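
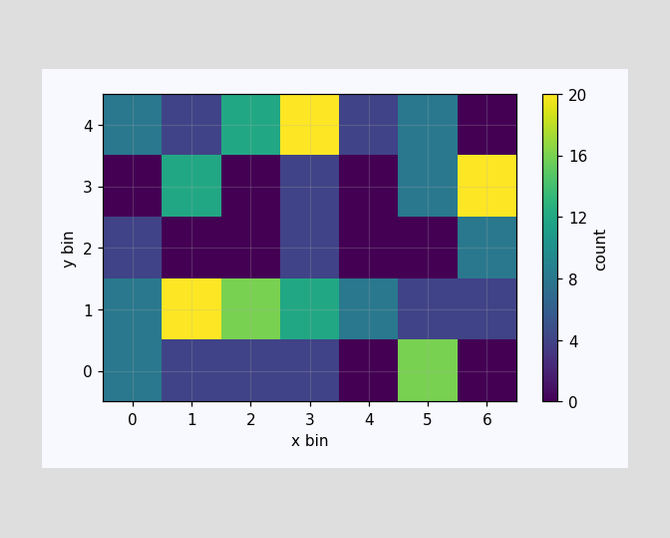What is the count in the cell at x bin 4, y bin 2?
0

Matching the cell (4, 2) against the colorbar gives 0.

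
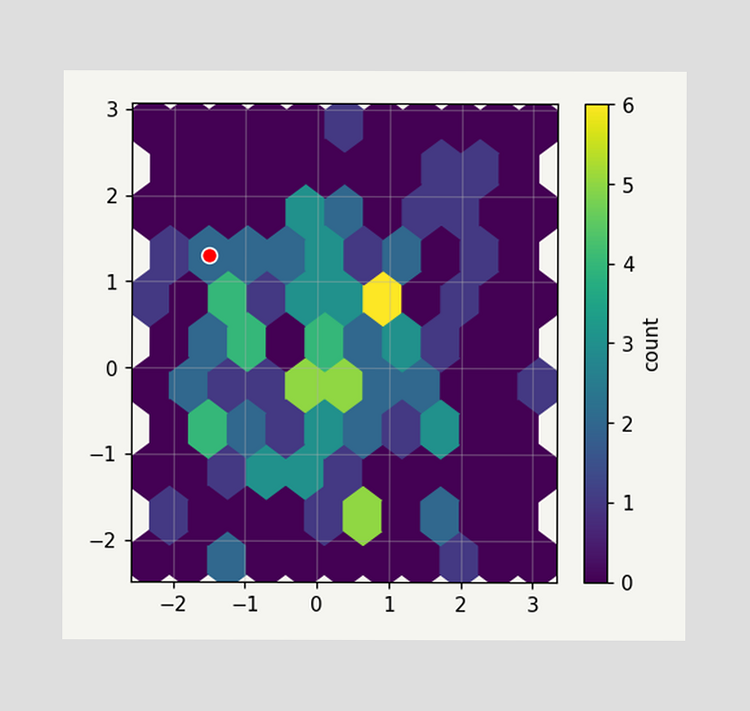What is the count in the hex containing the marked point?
2

The marked hex reads 2 on the colorbar.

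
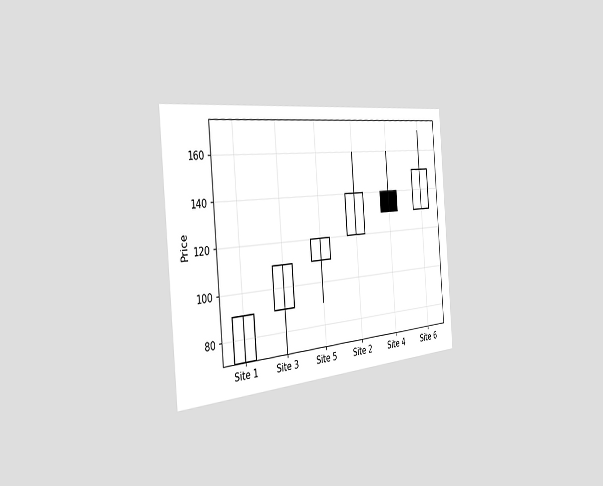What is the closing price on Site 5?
120

The chart is tilted about 5° counter-clockwise and viewed slightly from the left. The Site 5 candle closes at 120.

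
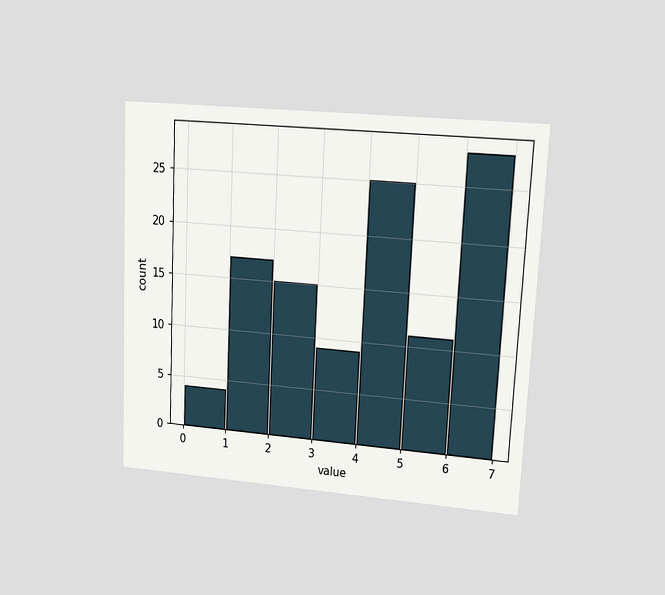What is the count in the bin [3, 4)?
The chart is tilted about 3° clockwise and viewed at a slight angle. The [3, 4) bin has height 9.

9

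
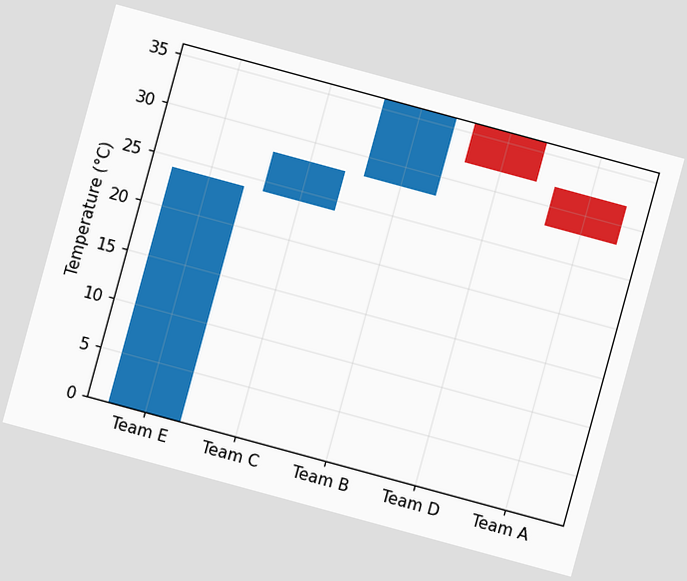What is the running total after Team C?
28°C

The chart is tilted about 15° clockwise. After Team C the running total reaches 28°C.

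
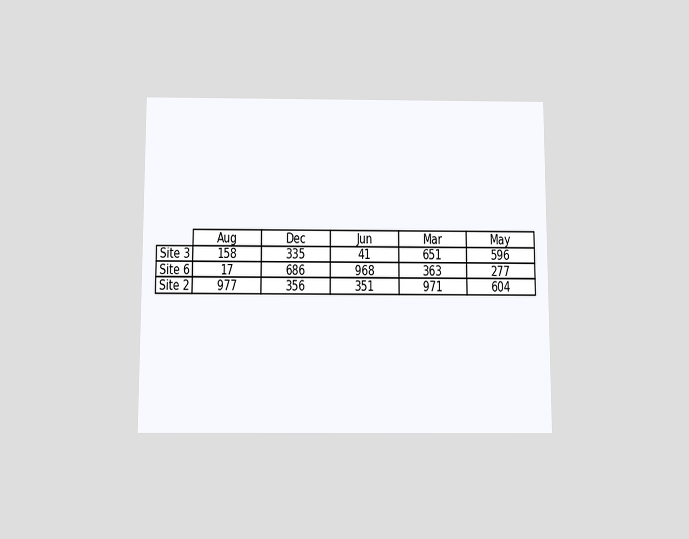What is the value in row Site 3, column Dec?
The chart is viewed slightly from below. The (Site 3, Dec) cell reads 335.

335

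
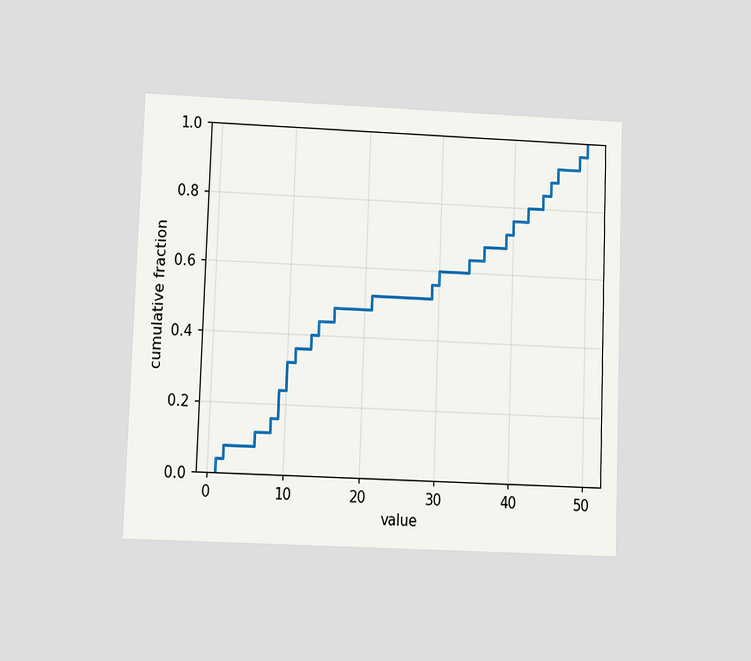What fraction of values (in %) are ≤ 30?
The chart is tilted about 2° clockwise and viewed at a slight angle. At x=30 the ECDF step is at 60%.

60%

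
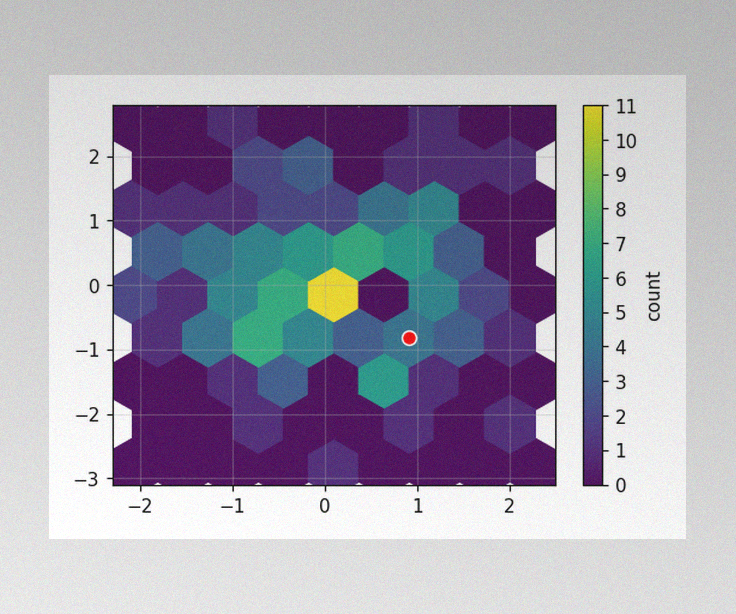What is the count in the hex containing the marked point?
The image has some photo noise and uneven lighting. The marked hex reads 4 on the colorbar.

4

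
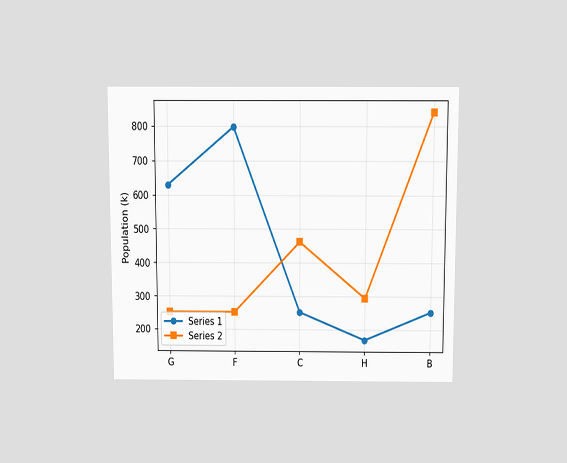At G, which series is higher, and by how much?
Series 1, by 378k

The chart is viewed slightly from above. At G, Series 1 sits above the other line by 378k.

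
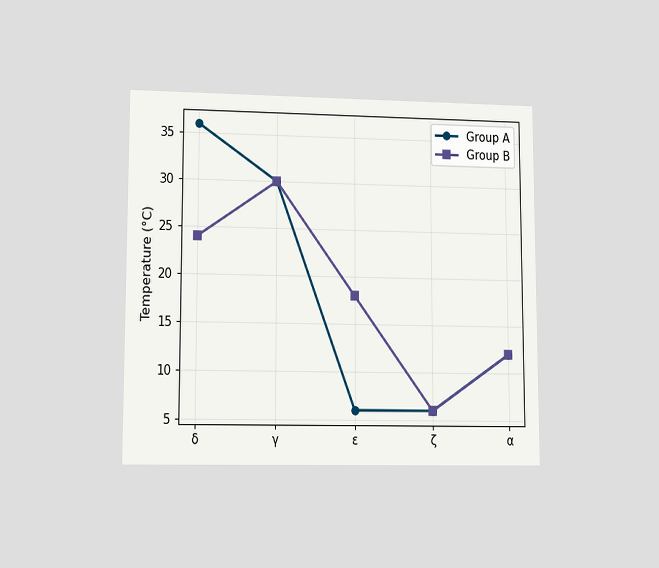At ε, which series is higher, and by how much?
Group B, by 12°C

The chart is viewed at a slight angle. At ε, Group B sits above the other line by 12°C.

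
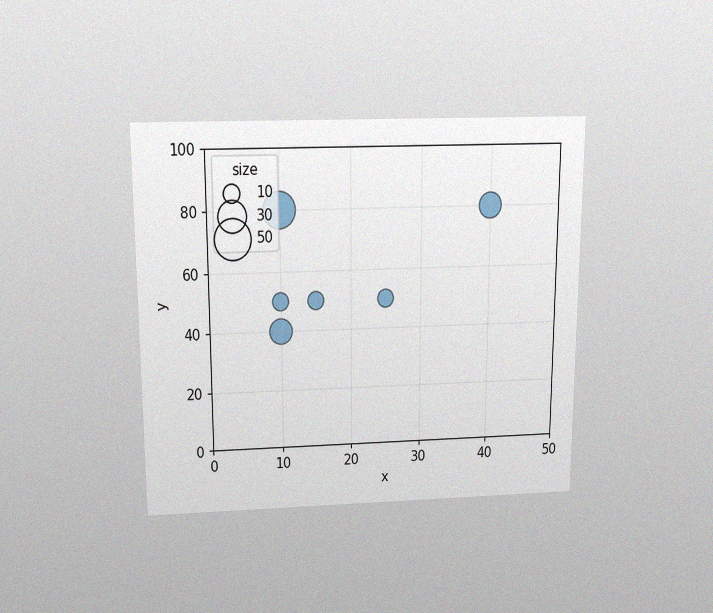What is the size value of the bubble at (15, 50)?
10

The chart is viewed slightly from above, with some photo noise. Matching the bubble at (15, 50) against the size legend gives 10.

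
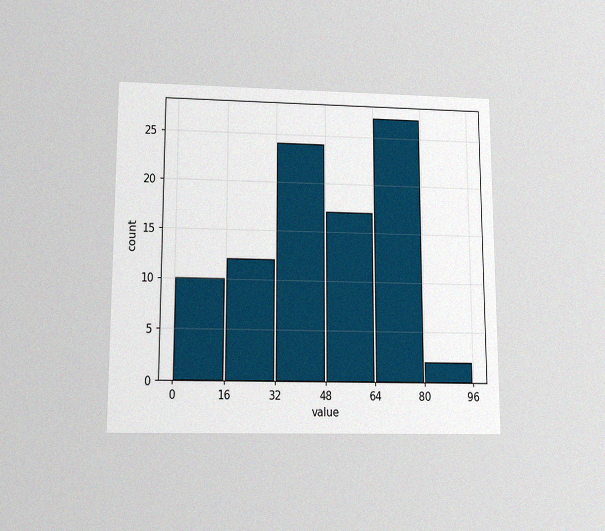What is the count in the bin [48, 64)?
17

The chart is viewed slightly from below, with some photo noise. The [48, 64) bin has height 17.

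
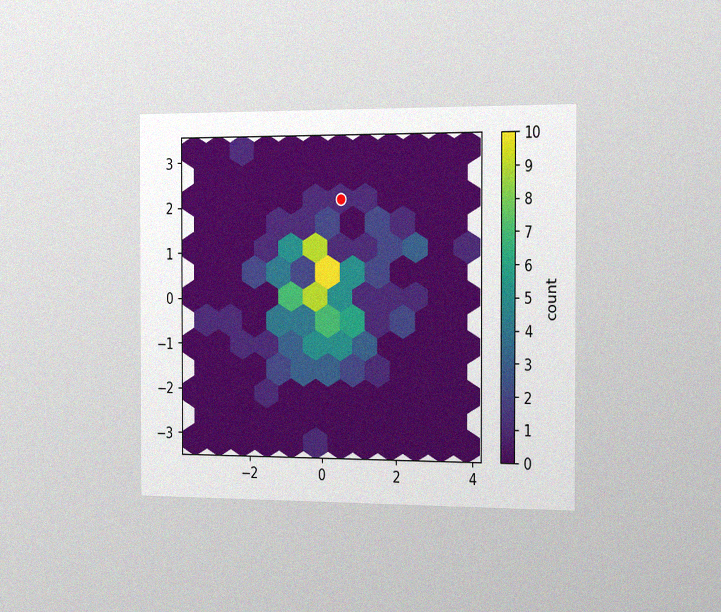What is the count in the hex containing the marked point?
1

The chart is viewed slightly from the right, with some photo noise. The marked hex reads 1 on the colorbar.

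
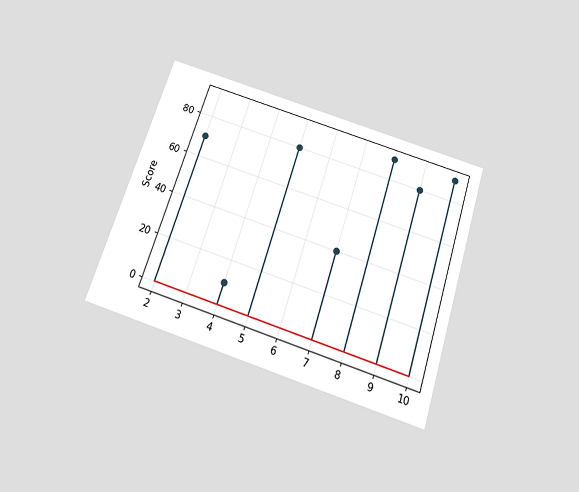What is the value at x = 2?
70

The chart is tilted about 18° clockwise and viewed slightly from below. The stem at x=2 reaches 70.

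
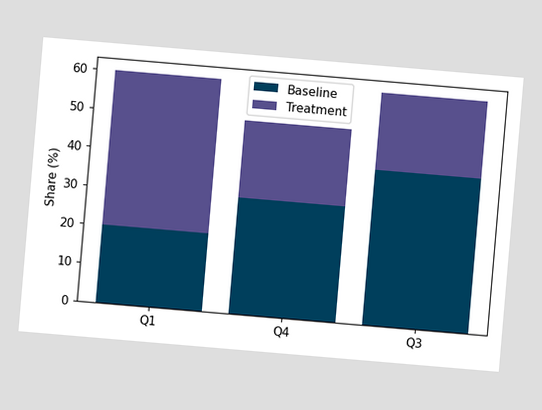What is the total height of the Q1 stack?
The chart is tilted about 5° clockwise. The Q1 stack's top reaches 60% on the y-axis.

60%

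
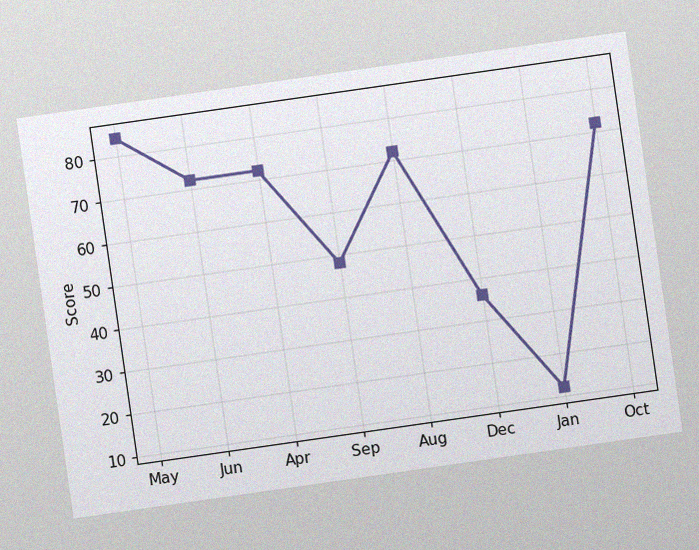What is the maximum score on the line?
The chart is tilted about 8° counter-clockwise, with some photo noise. The highest point is at May, and reading across to the y-axis gives 84.

84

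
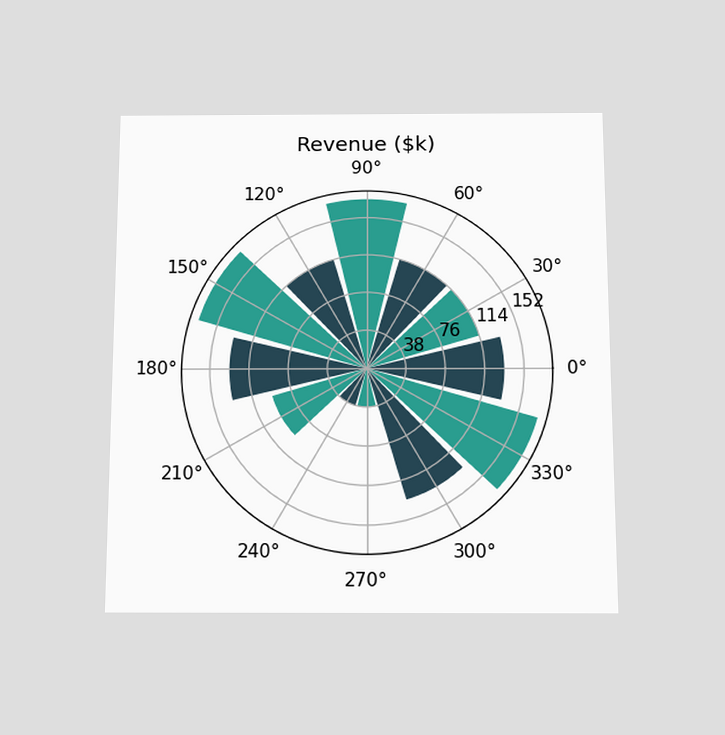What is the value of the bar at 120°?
$114k

The chart is viewed slightly from below. The bar at 120° reaches $114k on the radial axis.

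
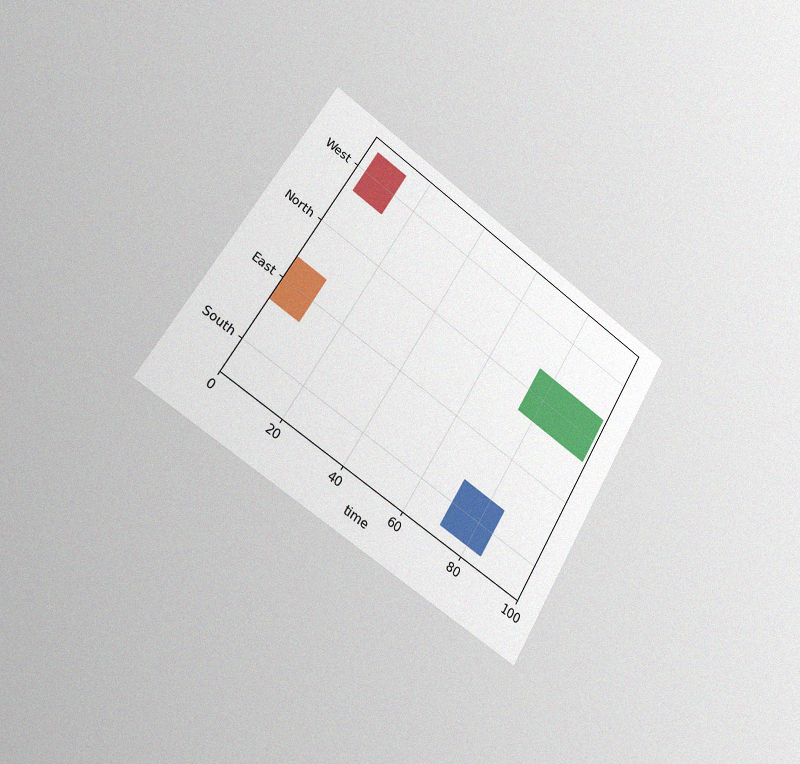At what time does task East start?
The chart is tilted about 31° clockwise and viewed slightly from the left, with some photo noise. The East bar begins at t=0.

0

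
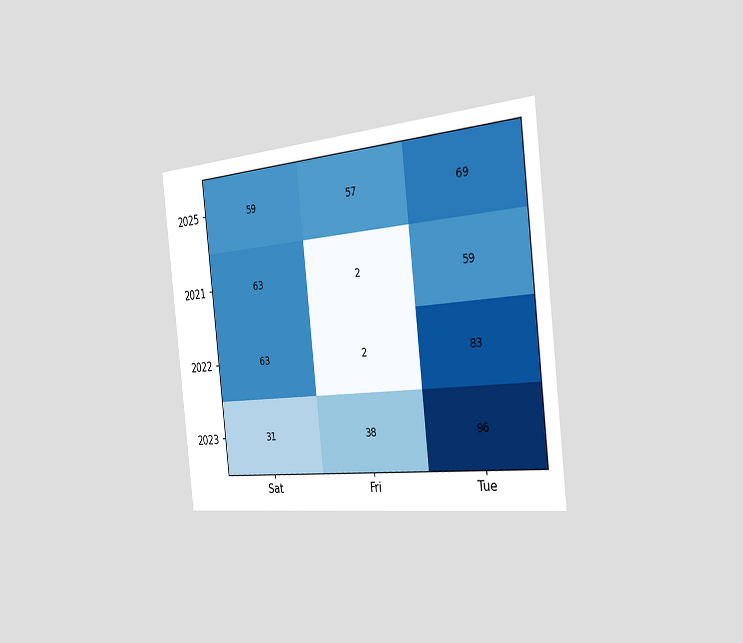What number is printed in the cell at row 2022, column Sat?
The chart is tilted about 6° counter-clockwise and viewed slightly from the right. The (2022, Sat) cell reads 63.

63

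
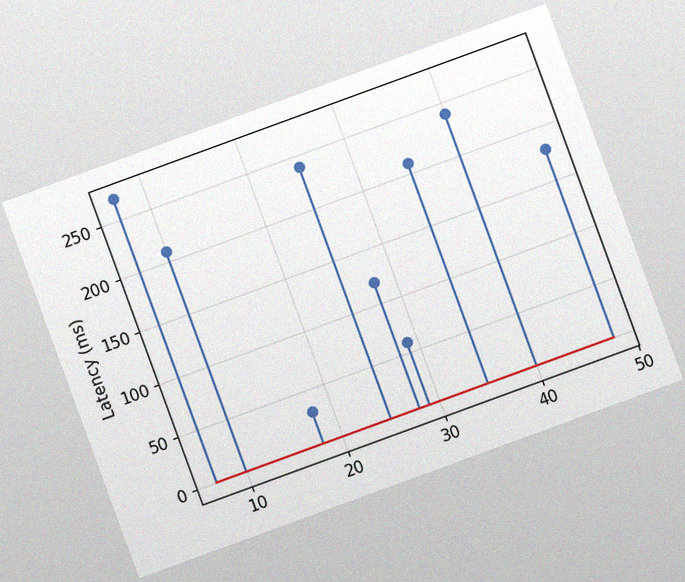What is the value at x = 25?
The chart is tilted about 20° counter-clockwise, with some photo noise. The stem at x=25 reaches 240ms.

240ms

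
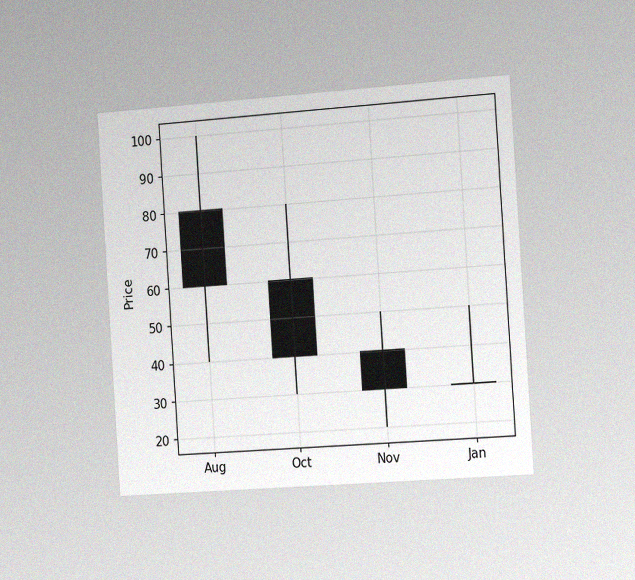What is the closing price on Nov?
The chart is tilted about 4° counter-clockwise and viewed slightly from the right, with some photo noise. The Nov candle closes at 30.

30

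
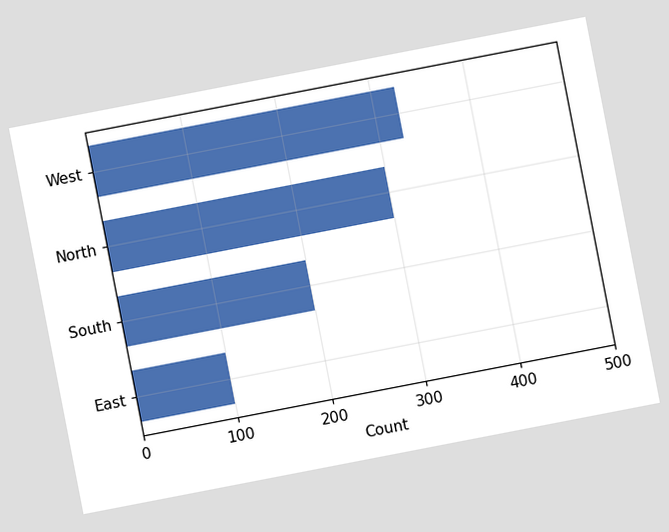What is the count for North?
The chart is tilted about 11° counter-clockwise. Reading along the chart's x-axis, the North bar reaches 300.

300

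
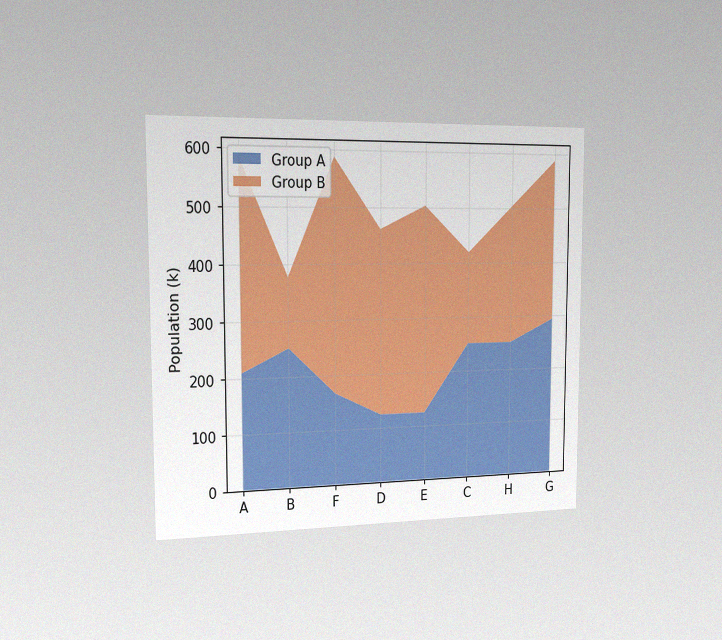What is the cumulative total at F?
588k

The chart is viewed slightly from the left, with some photo noise. The stacked total at F reaches 588k.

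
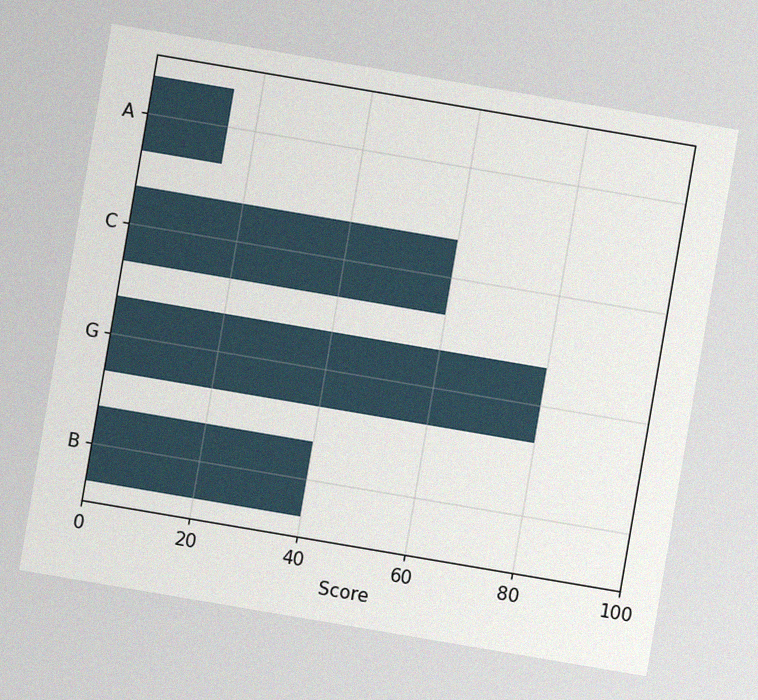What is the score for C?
60

The chart is tilted about 10° clockwise, with some photo noise. Reading along the chart's x-axis, the C bar reaches 60.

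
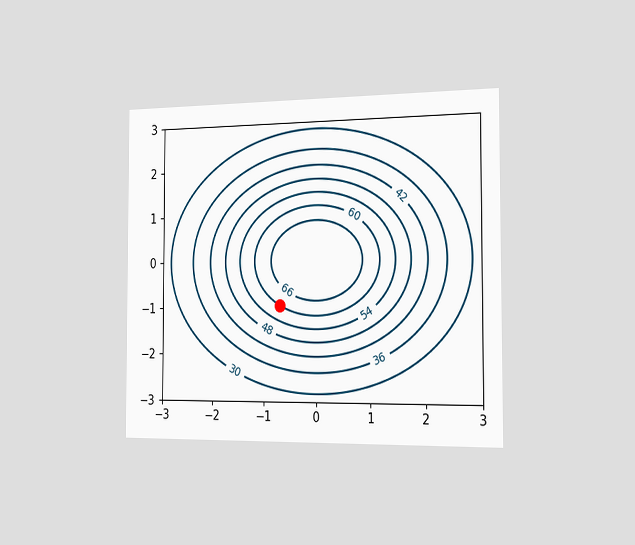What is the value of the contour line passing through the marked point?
The chart is viewed slightly from the right. The marked point sits on the contour labelled 60.

60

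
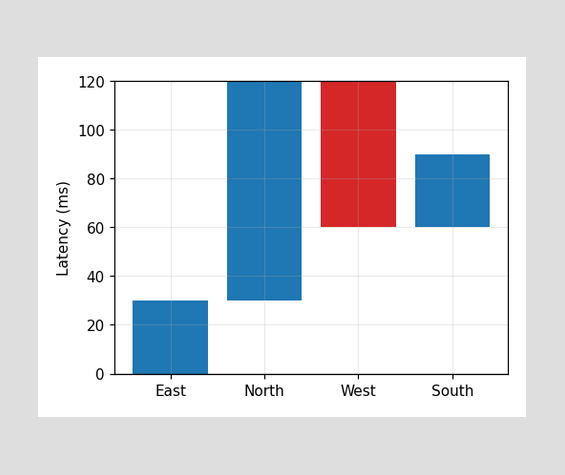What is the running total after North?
After North the running total reaches 120ms.

120ms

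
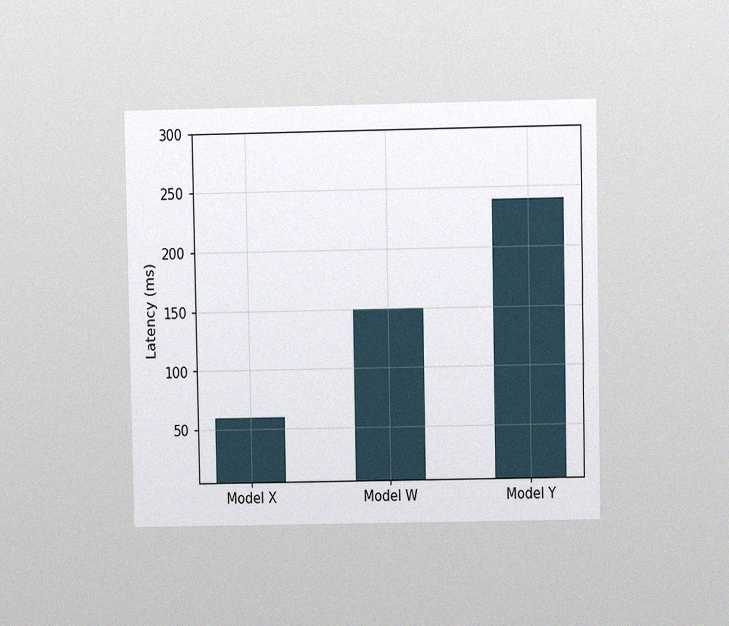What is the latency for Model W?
150ms

The chart is viewed at a slight angle, with some photo noise. Reading along the chart's y-axis, the Model W bar reaches 150ms.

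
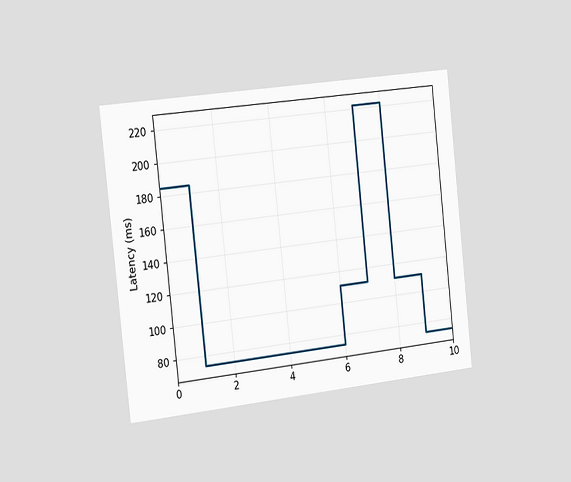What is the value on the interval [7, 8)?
The chart is tilted about 6° counter-clockwise and viewed slightly from the left. On [7, 8) the step sits at 222ms.

222ms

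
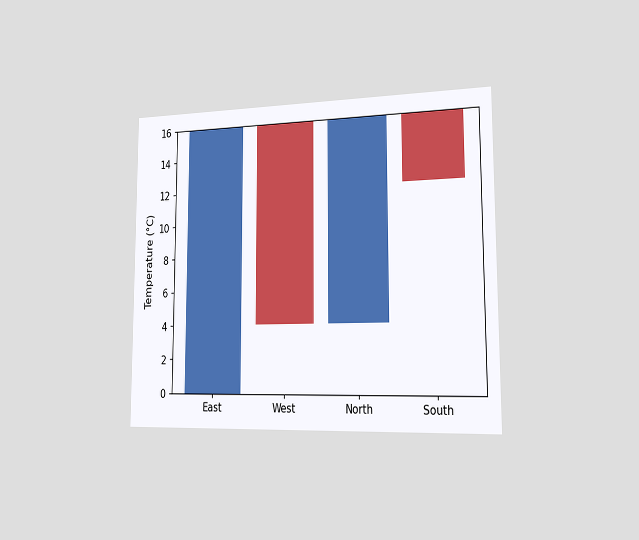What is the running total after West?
4°C

The chart is viewed slightly from the right. After West the running total reaches 4°C.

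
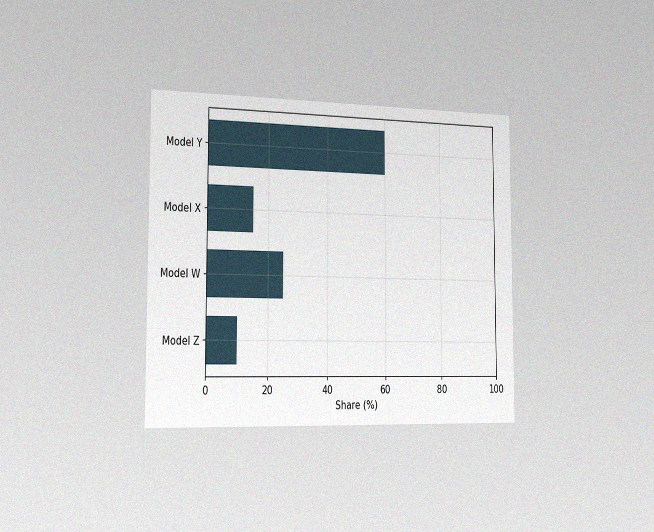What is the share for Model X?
15%

The chart is viewed slightly from the left, with some photo noise. Reading along the chart's x-axis, the Model X bar reaches 15%.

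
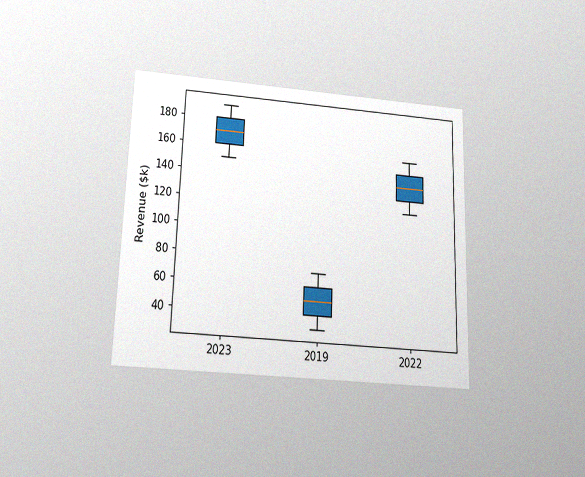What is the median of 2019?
$50k

The chart is viewed slightly from below, with some photo noise. The median line in the 2019 box sits at $50k.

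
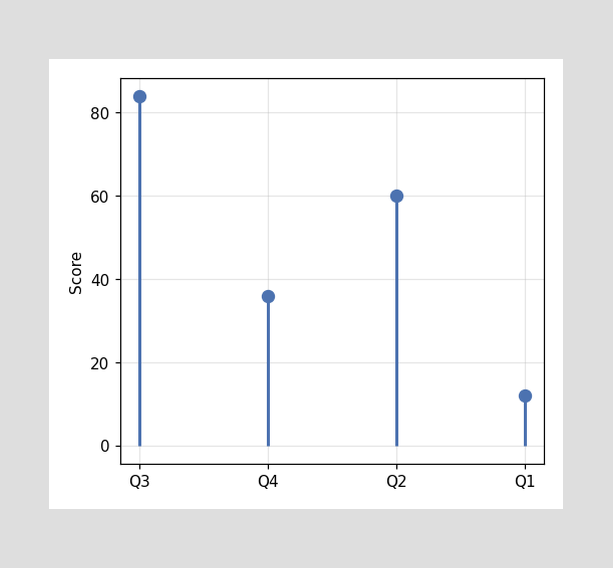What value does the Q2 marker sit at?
60

The Q2 marker sits at 60.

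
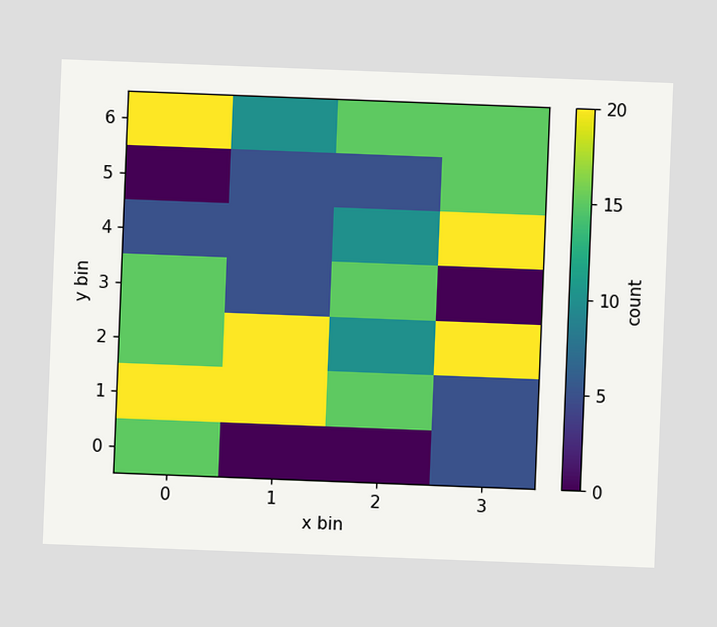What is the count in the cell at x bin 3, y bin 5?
15

The chart is tilted about 2° clockwise. Matching the cell (3, 5) against the colorbar gives 15.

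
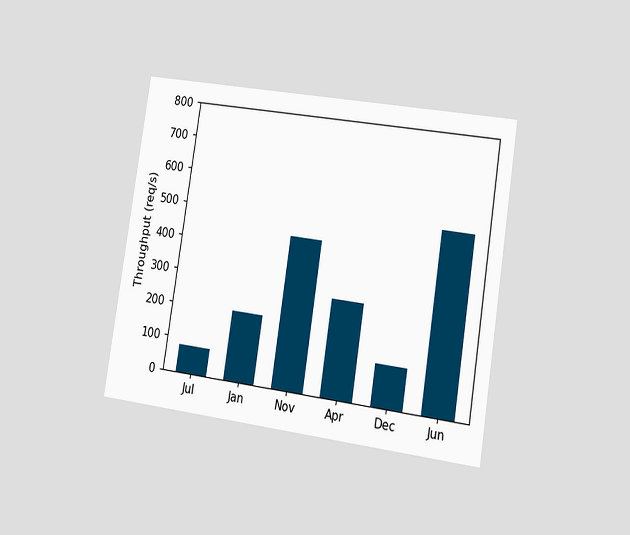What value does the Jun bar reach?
520req/s

The chart is tilted about 9° clockwise and viewed slightly from the right. Reading along the chart's y-axis, the Jun bar reaches 520req/s.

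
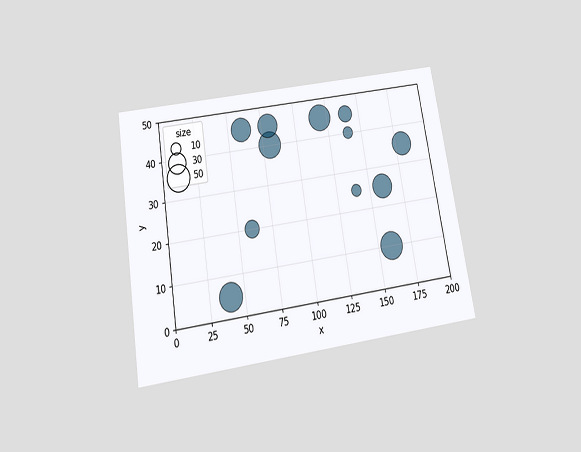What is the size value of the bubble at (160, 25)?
The chart is tilted about 9° counter-clockwise and viewed slightly from below. Matching the bubble at (160, 25) against the size legend gives 40.

40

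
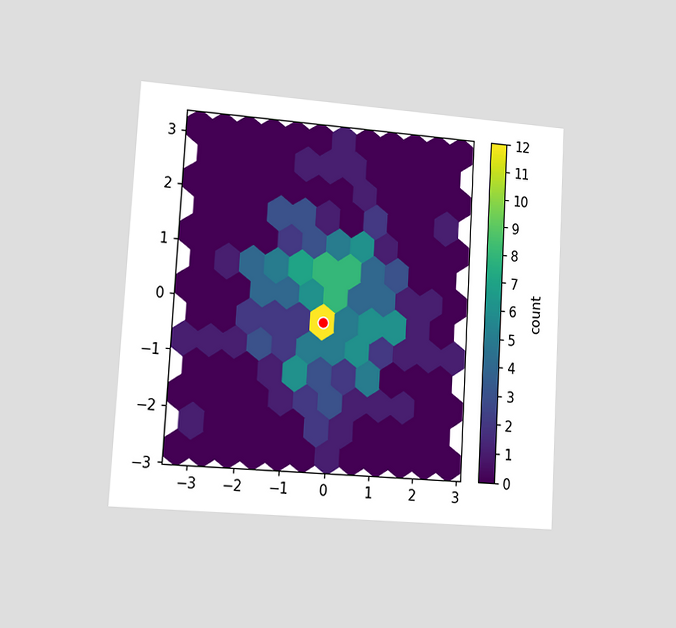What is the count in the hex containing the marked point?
The chart is tilted about 3° clockwise and viewed slightly from the left. The marked hex reads 12 on the colorbar.

12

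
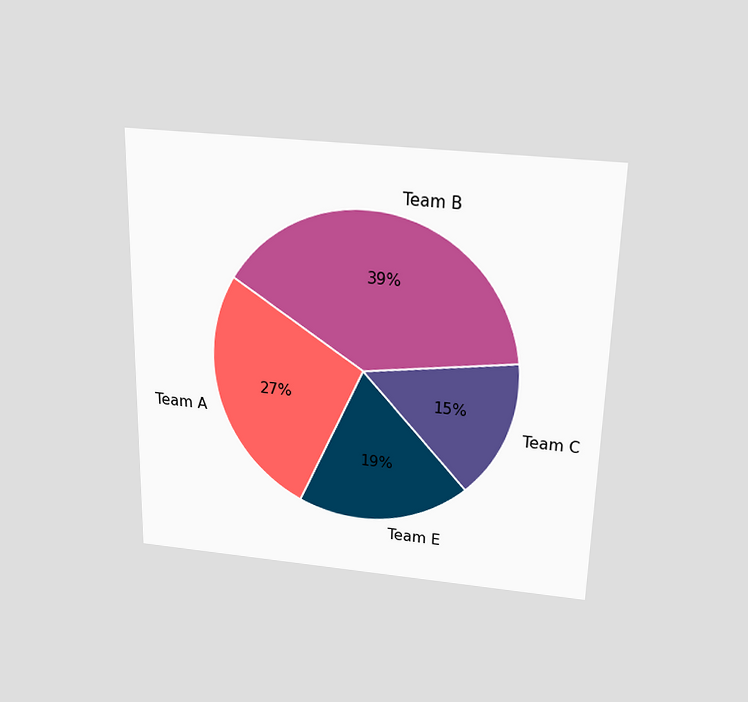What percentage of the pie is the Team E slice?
19%

The chart is viewed slightly from above. The Team E slice takes up 19% of the pie.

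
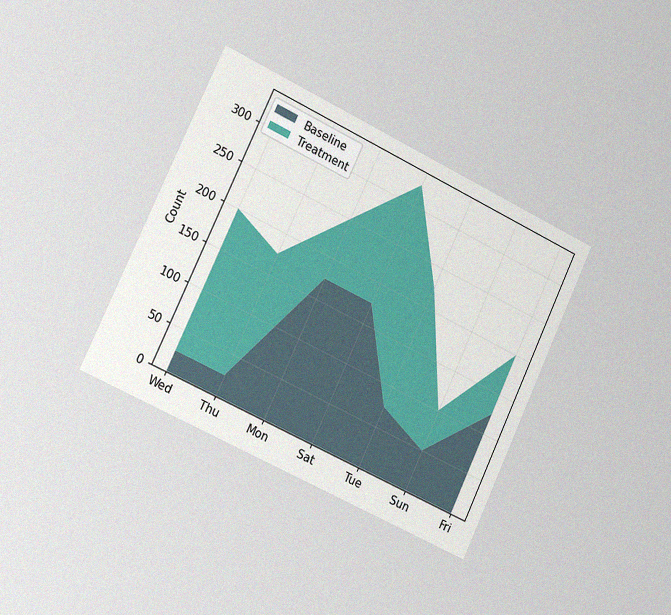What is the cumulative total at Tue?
The chart is tilted about 25° clockwise and viewed slightly from the left, with some photo noise. The stacked total at Tue reaches 225.

225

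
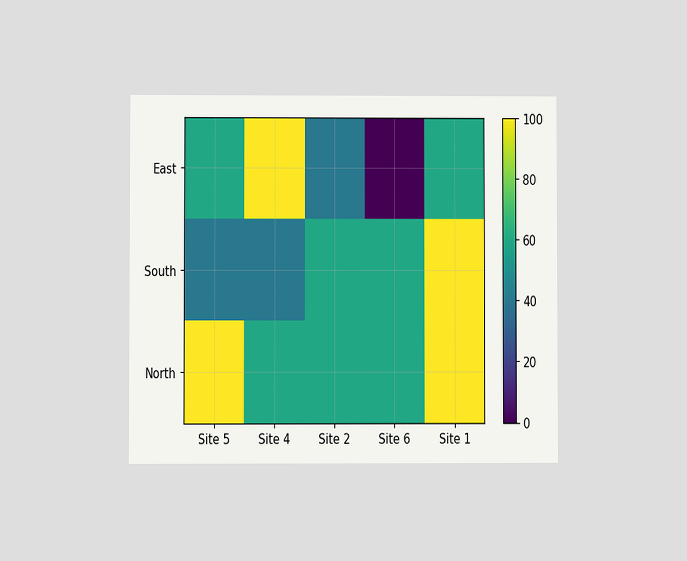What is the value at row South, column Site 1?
The chart is viewed at a slight angle. Matching cell (South, Site 1) against the colorbar gives 100.

100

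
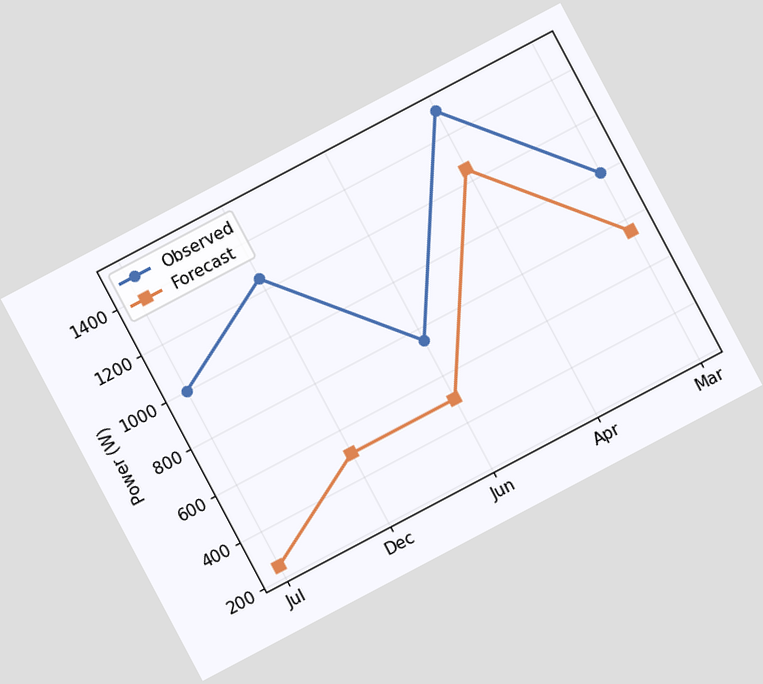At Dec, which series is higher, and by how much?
Observed, by 750W

The chart is tilted about 28° counter-clockwise. At Dec, Observed sits above the other line by 750W.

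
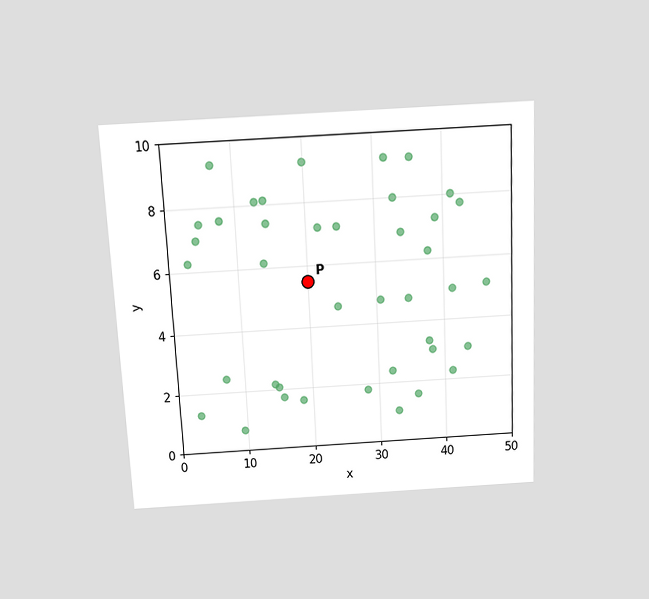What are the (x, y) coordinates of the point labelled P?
(20, 5.5)

The chart is tilted about 3° counter-clockwise and viewed slightly from above. Following the gridlines from P to each axis, P sits at (20, 5.5).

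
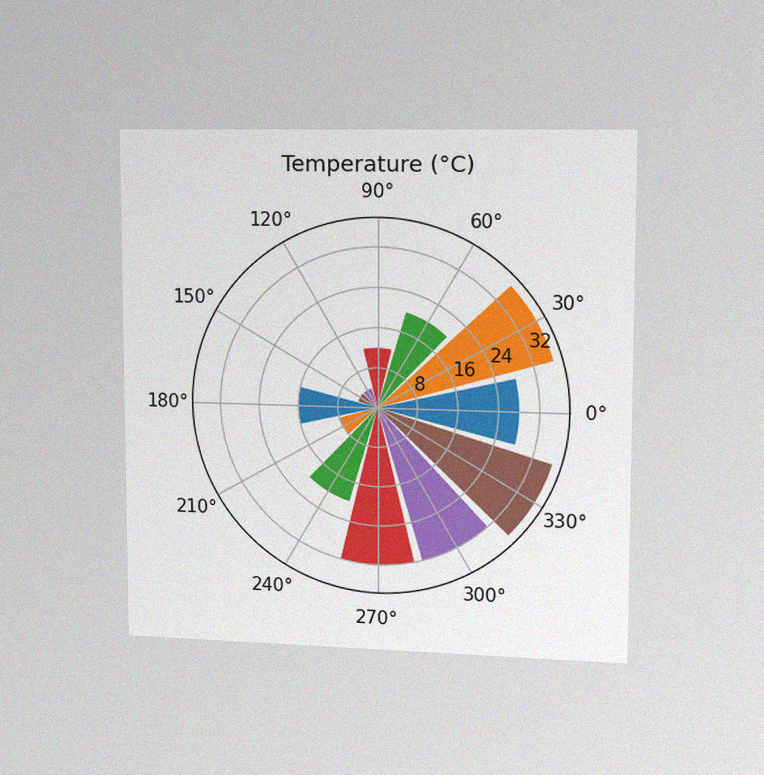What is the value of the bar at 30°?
The chart is viewed slightly from the right, with some photo noise. The bar at 30° reaches 36°C on the radial axis.

36°C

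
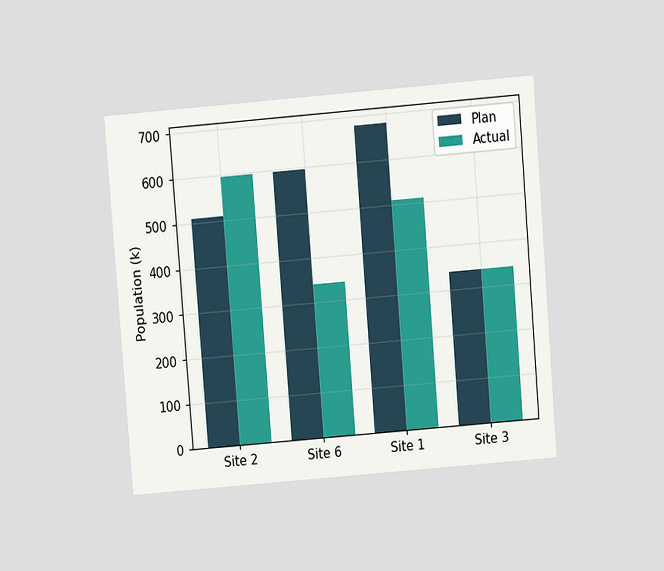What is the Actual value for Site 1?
The chart is tilted about 5° counter-clockwise and viewed at a slight angle. The Actual bar at Site 1 reaches 510k on the y-axis.

510k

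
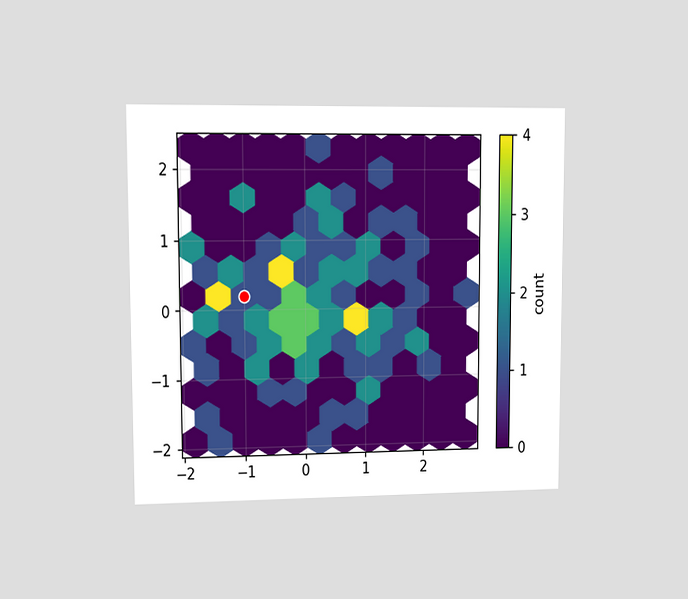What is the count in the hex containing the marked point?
1

The chart is viewed at a slight angle. The marked hex reads 1 on the colorbar.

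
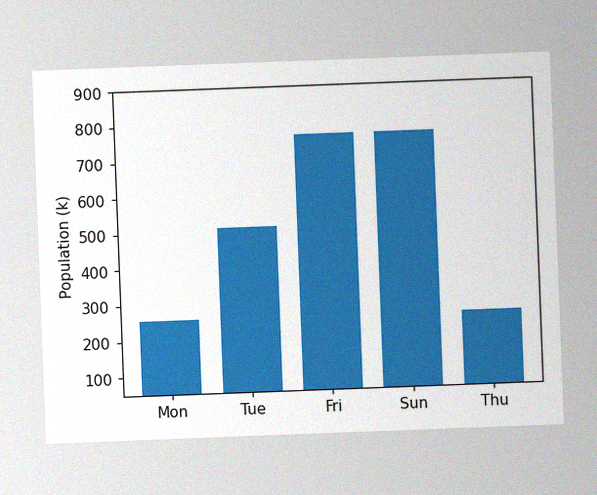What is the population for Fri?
The chart is tilted about 2° counter-clockwise, with some photo noise. Reading along the chart's y-axis, the Fri bar reaches 765k.

765k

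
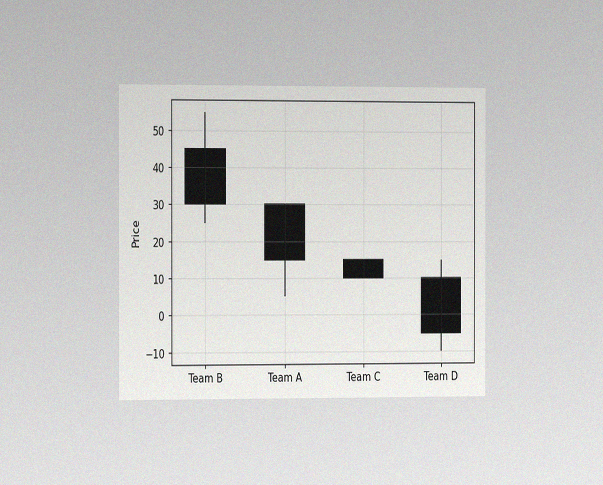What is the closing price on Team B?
The chart is viewed slightly from the left, with some photo noise. The Team B candle closes at 30.

30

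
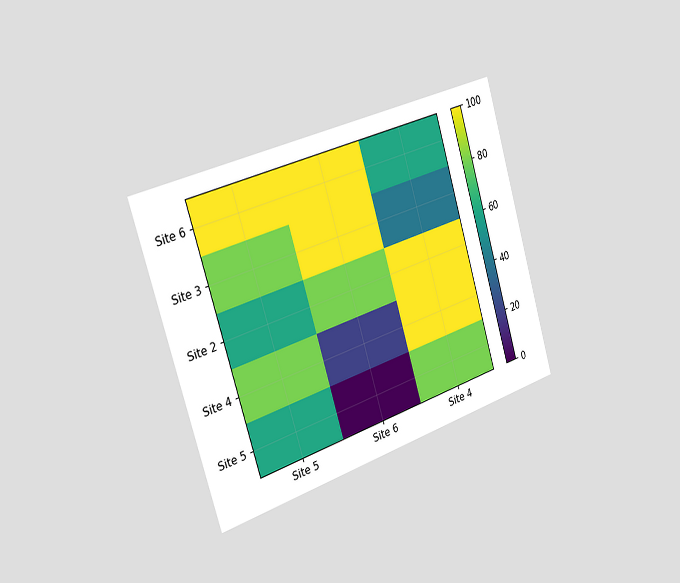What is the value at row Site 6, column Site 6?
The chart is tilted about 17° counter-clockwise and viewed slightly from the left. Matching cell (Site 6, Site 6) against the colorbar gives 100.

100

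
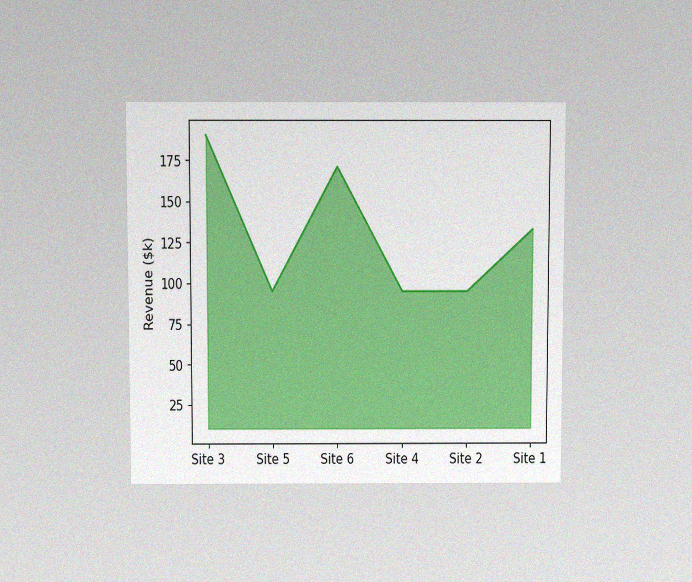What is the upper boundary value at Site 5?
$95k

The chart is viewed slightly from above, with some photo noise. At Site 5 the upper boundary is at $95k.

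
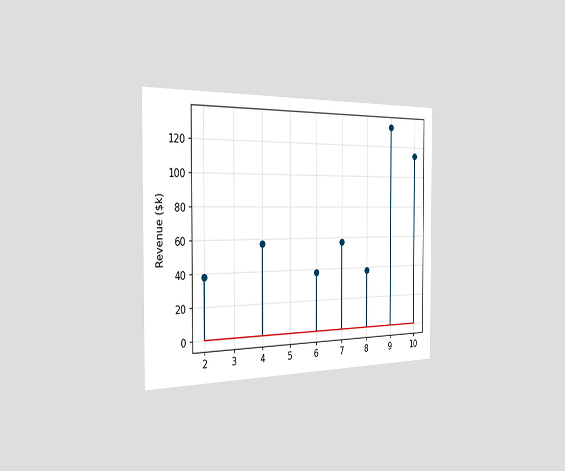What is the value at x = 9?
$133k

The chart is viewed slightly from the left. The stem at x=9 reaches $133k.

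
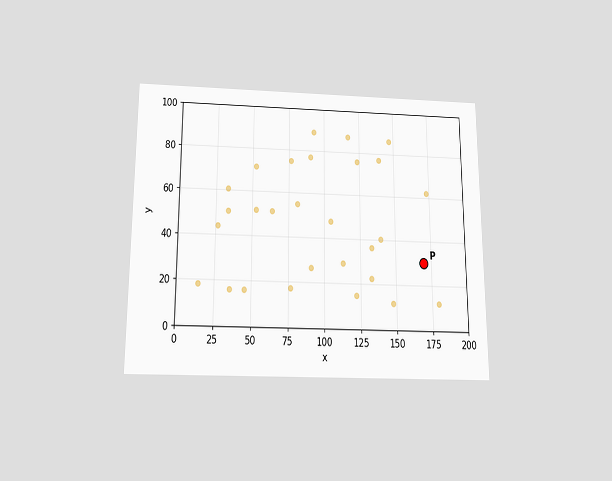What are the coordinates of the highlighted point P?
The chart is viewed slightly from below. Following the gridlines from P to each axis, P sits at (170, 30).

(170, 30)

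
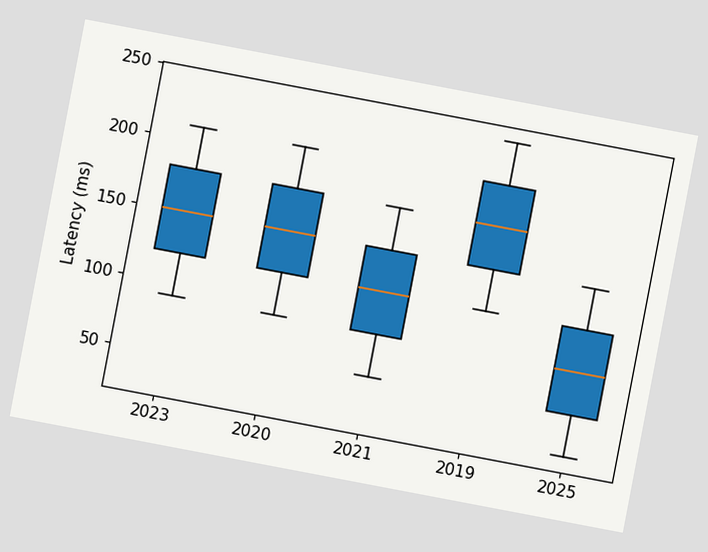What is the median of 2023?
150ms

The chart is tilted about 11° clockwise. The median line in the 2023 box sits at 150ms.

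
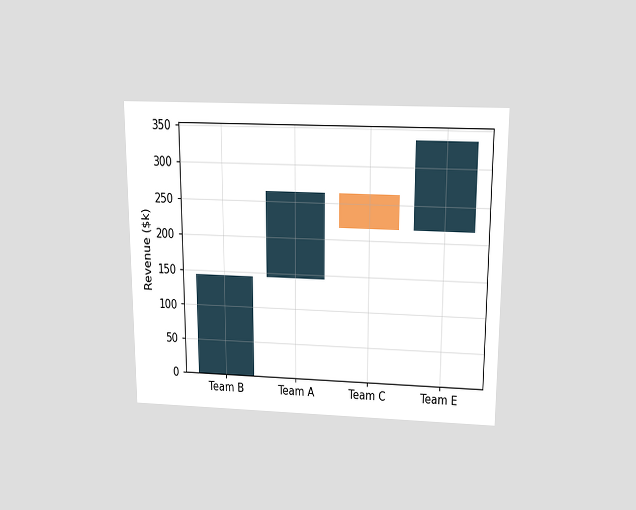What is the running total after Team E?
$336k

The chart is viewed slightly from above. After Team E the running total reaches $336k.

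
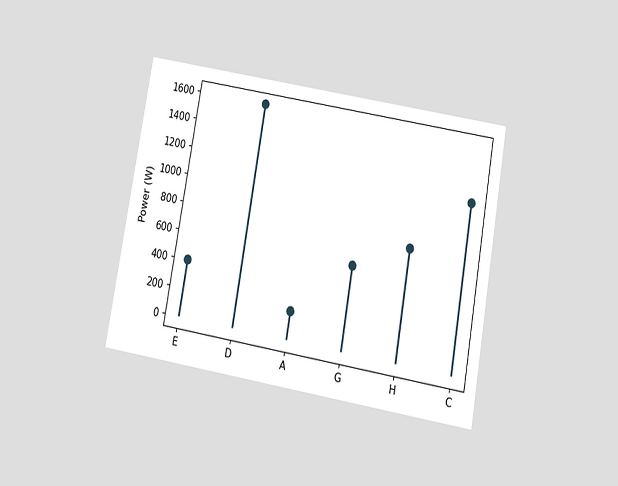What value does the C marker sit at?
1200W

The chart is tilted about 10° clockwise and viewed slightly from below. The C marker sits at 1200W.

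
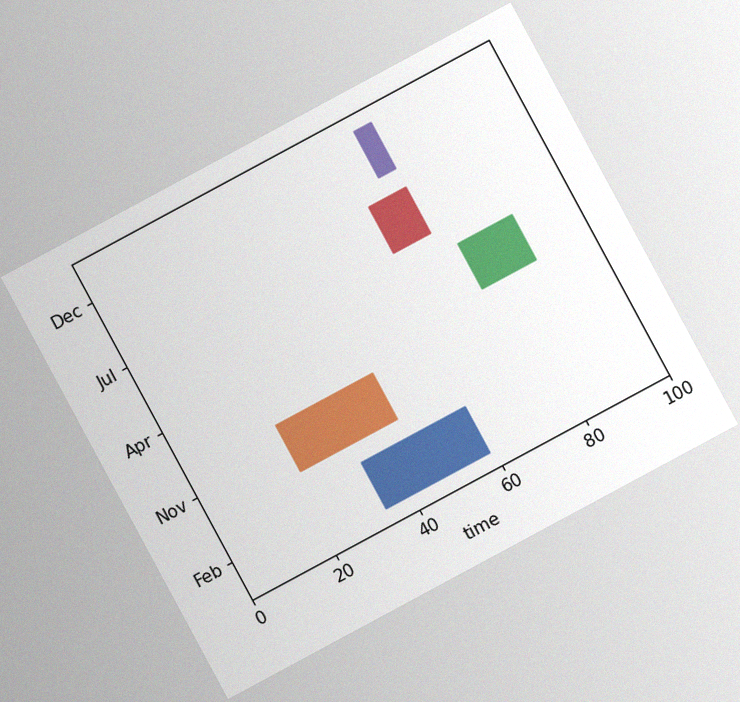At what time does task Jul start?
61

The chart is tilted about 28° counter-clockwise, with some photo noise. The Jul bar begins at t=61.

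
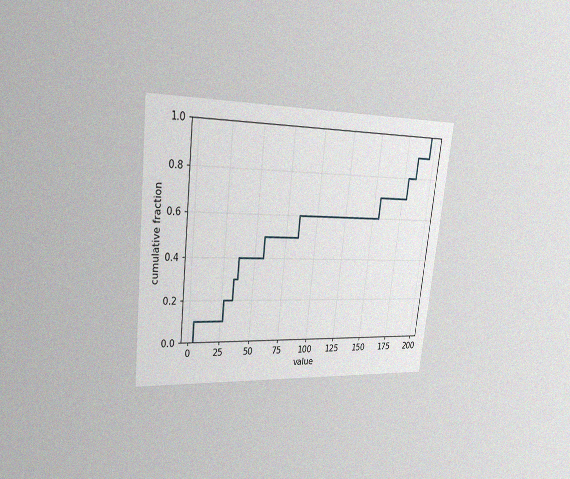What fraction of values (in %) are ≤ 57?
50%

The chart is tilted about 6° clockwise and viewed slightly from the left, with some photo noise. At x=57 the ECDF step is at 50%.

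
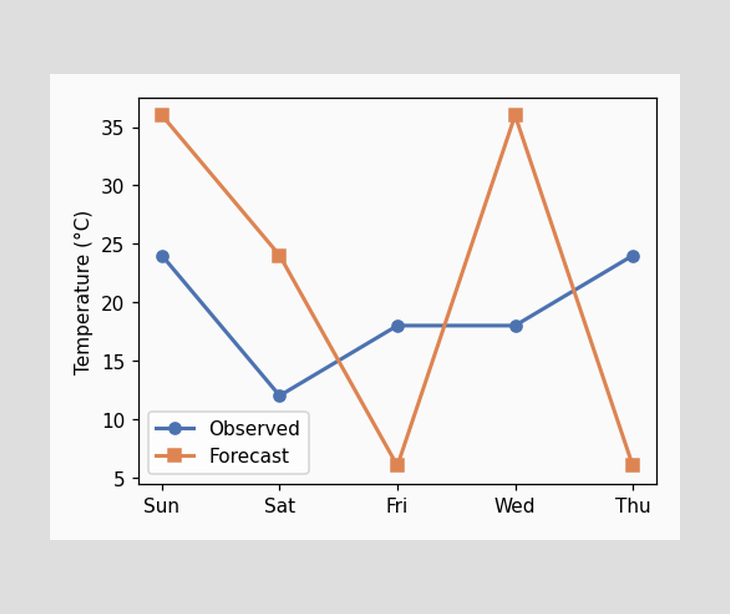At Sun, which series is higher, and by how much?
At Sun, Forecast sits above the other line by 12°C.

Forecast, by 12°C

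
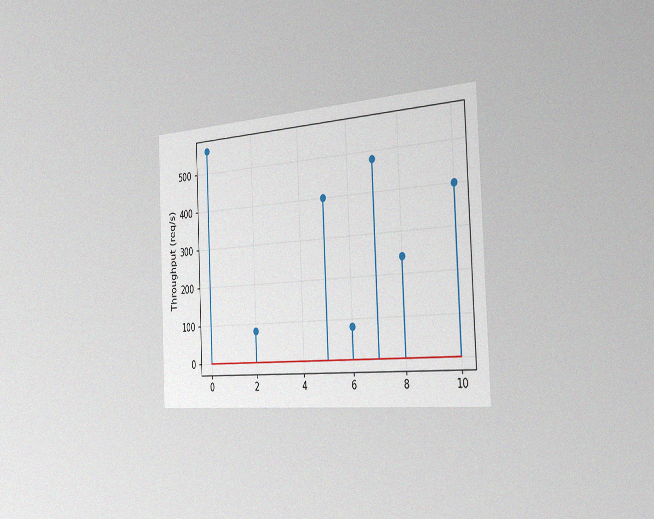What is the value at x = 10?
The chart is tilted about 3° counter-clockwise and viewed slightly from the right, with some photo noise. The stem at x=10 reaches 400req/s.

400req/s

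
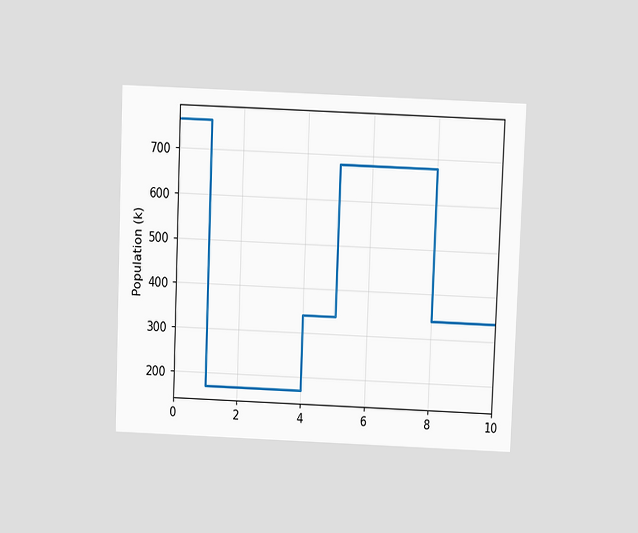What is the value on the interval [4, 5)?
340k

The chart is tilted about 2° clockwise and viewed slightly from above. On [4, 5) the step sits at 340k.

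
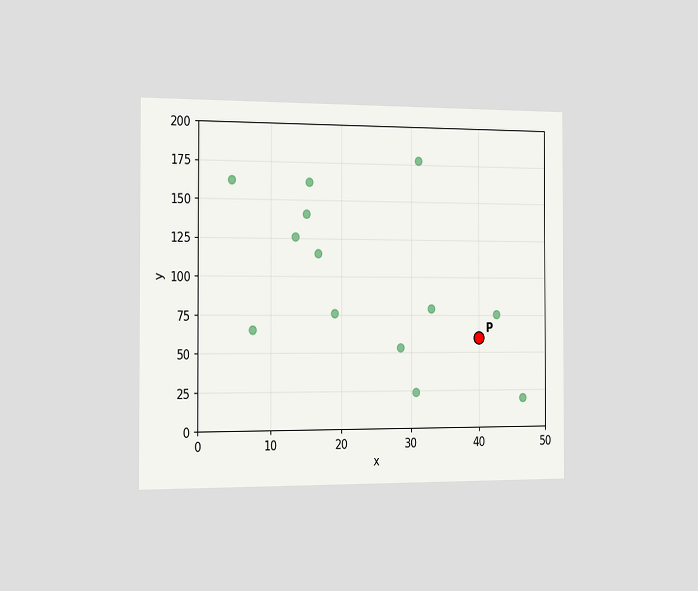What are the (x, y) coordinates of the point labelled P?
The chart is viewed slightly from the left. Following the gridlines from P to each axis, P sits at (40, 60).

(40, 60)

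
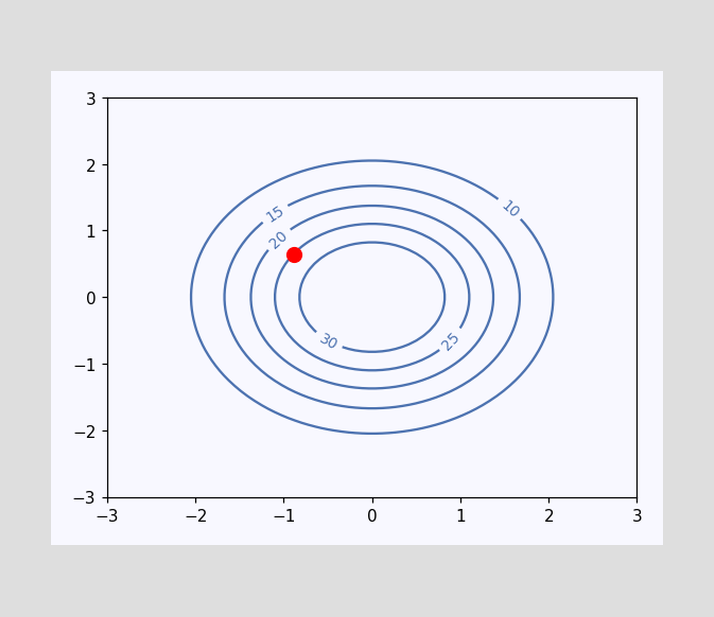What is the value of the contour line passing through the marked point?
The marked point sits on the contour labelled 25.

25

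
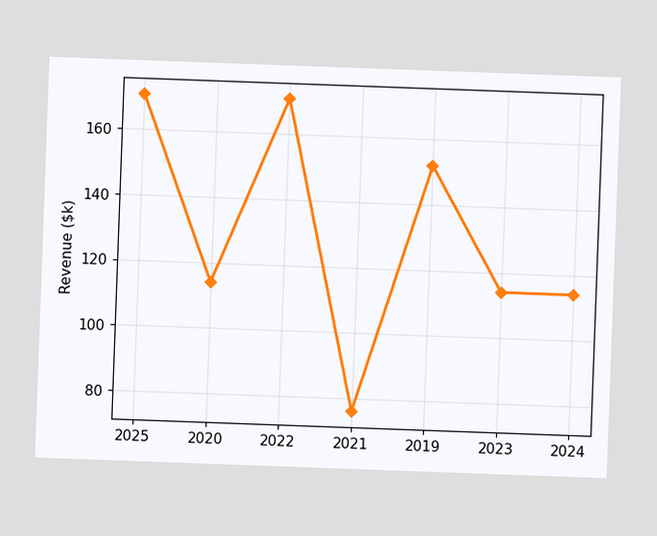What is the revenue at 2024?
The chart is tilted about 2° clockwise. At 2024, the line is at $114k.

$114k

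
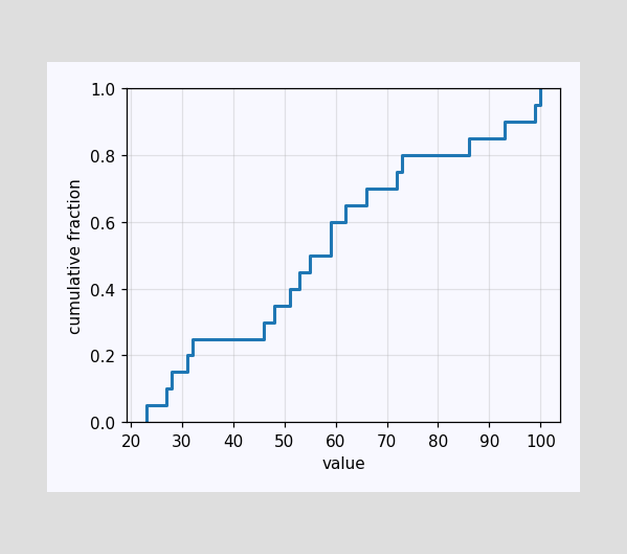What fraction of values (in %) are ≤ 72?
At x=72 the ECDF step is at 75%.

75%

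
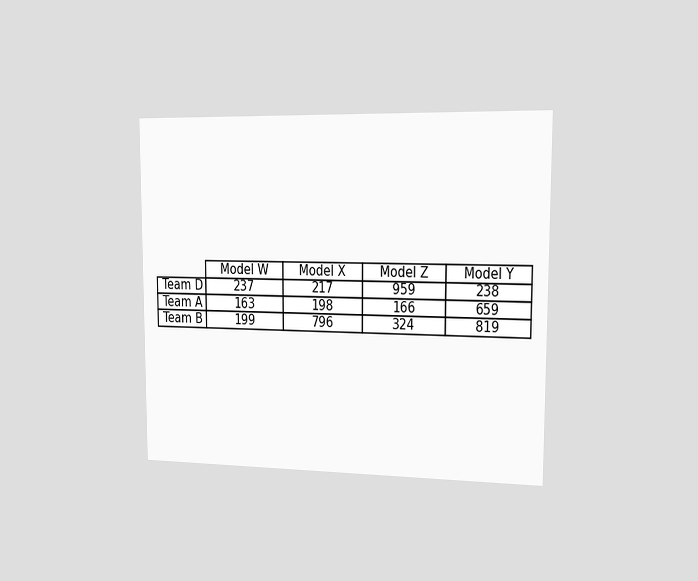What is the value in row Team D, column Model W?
237

The chart is viewed slightly from the right. The (Team D, Model W) cell reads 237.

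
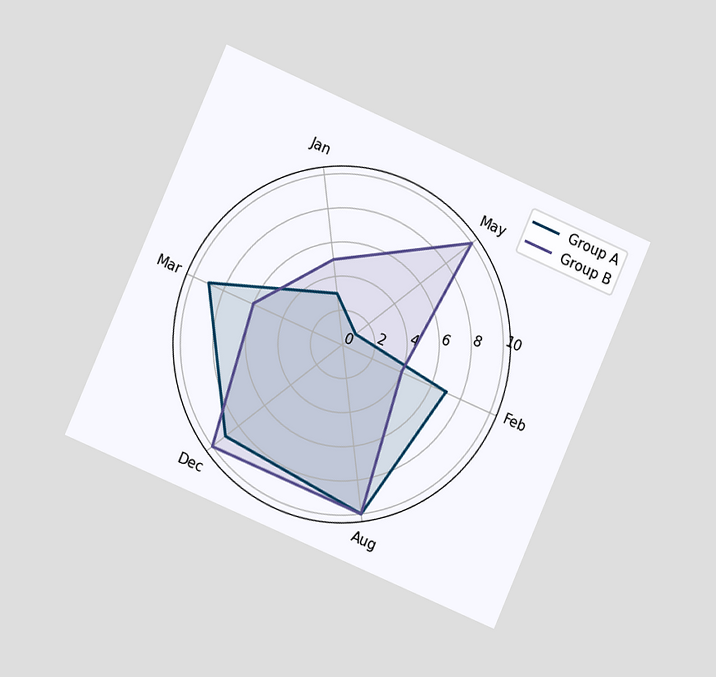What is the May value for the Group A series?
The chart is tilted about 23° clockwise and viewed at a slight angle. On the May axis, Group A reaches 1.

1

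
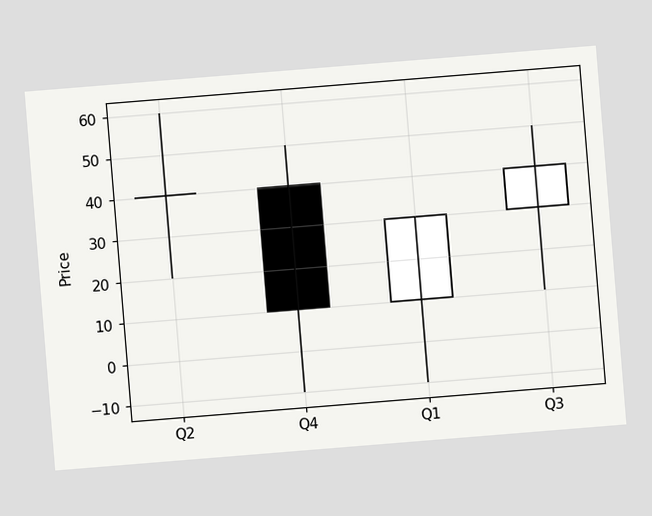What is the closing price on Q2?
The chart is tilted about 5° counter-clockwise. The Q2 candle closes at 40.

40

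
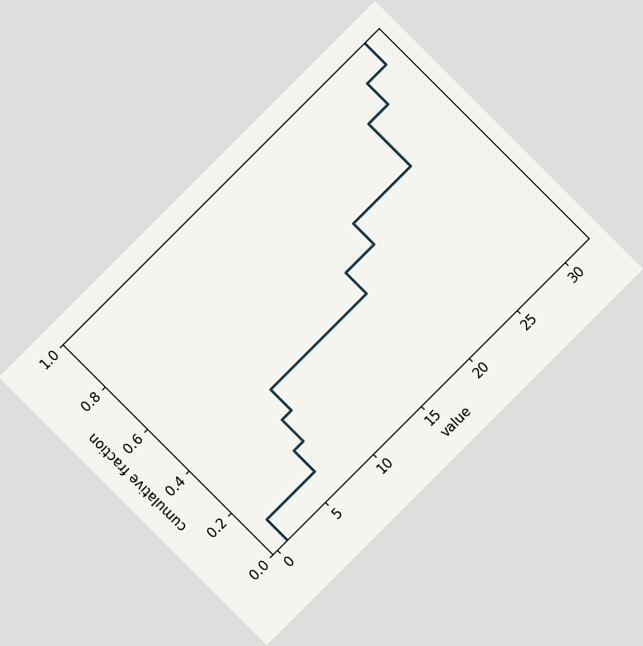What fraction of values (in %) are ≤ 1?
The chart is tilted about 45° counter-clockwise. At x=1 the ECDF step is at 10%.

10%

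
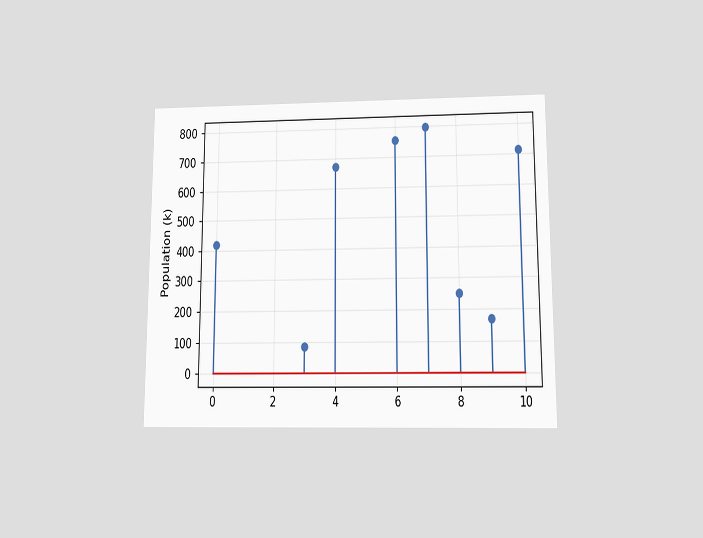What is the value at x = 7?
798k

The chart is viewed slightly from below. The stem at x=7 reaches 798k.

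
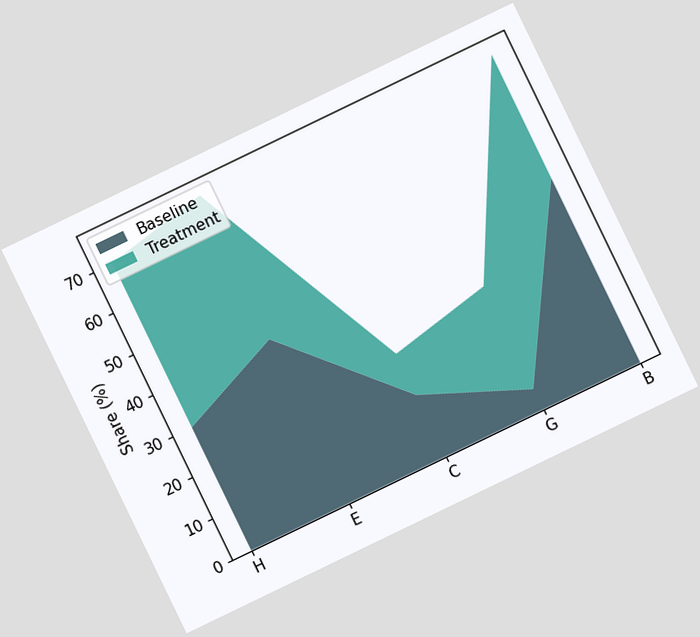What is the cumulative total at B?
The chart is tilted about 26° counter-clockwise. The stacked total at B reaches 75%.

75%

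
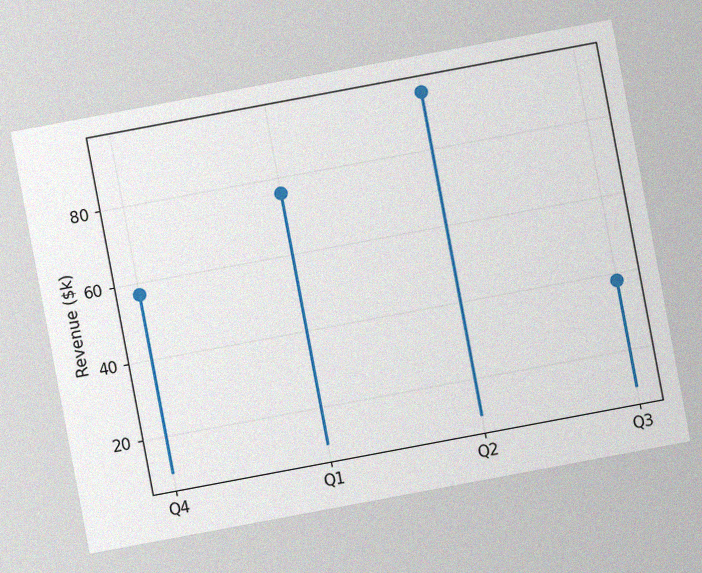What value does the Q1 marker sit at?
The chart is tilted about 11° counter-clockwise, with some photo noise. The Q1 marker sits at $76k.

$76k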